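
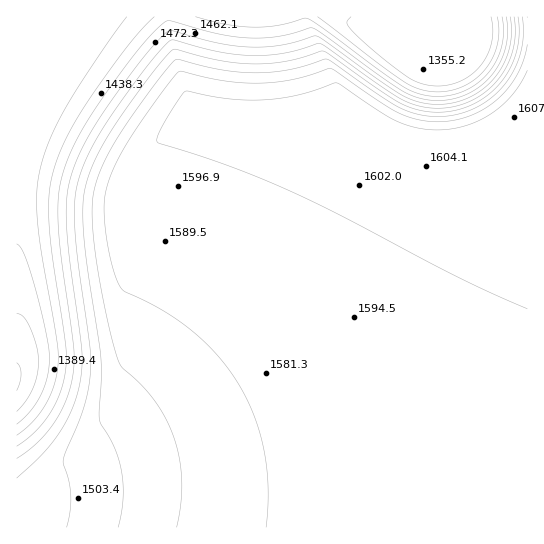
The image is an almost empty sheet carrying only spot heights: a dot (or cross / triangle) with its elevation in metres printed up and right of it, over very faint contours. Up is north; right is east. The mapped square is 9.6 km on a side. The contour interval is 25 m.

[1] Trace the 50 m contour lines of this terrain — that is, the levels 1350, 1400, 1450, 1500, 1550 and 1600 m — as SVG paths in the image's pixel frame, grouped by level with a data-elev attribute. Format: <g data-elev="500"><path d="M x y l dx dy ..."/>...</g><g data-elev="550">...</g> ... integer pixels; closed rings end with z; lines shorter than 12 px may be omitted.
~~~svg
<g data-elev="1350"><path d="M17 313l6 4 7 10 7 20 2 15-2 13-4 14-7 12-9 10"/></g><g data-elev="1400"><path d="M127 17l-27 37-33 52-16 31-10 28-4 25 0 31 5 33 15 89 1 23-4 20-9 20-13 16-15 13"/><path d="M497 17l2 13-1 13-5 14-7 12-9 9-12 8-14 4-13 2-16-2-16-7-88-66"/></g><g data-elev="1450"><path d="M506 17l2 16-2 14-5 14-8 13-11 11-13 8-15 6-15 2-18-3-18-7-90-63-32 8-27 2-35-4-49-13-4 0-6 5-25 28-39 53-20 34-12 28-5 24-1 29 3 37 13 88-1 30-7 24-12 22-17 20-20 15"/></g><g data-elev="1500"><path d="M514 17l1 16-2 16-5 14-8 14-11 12-12 9-15 6-16 4-23-1-21-7-83-57-34 10-34 3-33-4-45-12-4 2-11 11-32 41-27 40-14 28-9 27-2 21 1 28 15 107 1 21-2 20-5 20-21 53 1 6 5 17 2 13-1 16-3 16"/></g><g data-elev="1550"><path d="M522 17l1 16-1 14-4 15-8 15-9 12-12 11-14 8-14 5-14 3-14 0-14-1-13-4-21-12-58-40-38 11-34 3-34-3-44-11-4 3-12 15-34 46-21 35-11 28-3 24 3 37 11 66 13 49 3 5 20 19 15 17 10 19 9 21 4 20 2 22-1 21-4 21"/></g><g data-elev="1600"><path d="M527 70l-11 20-17 18-21 13-23 7-26 2-26-6-16-8-46-31-6-2-36 12-36 5-36-1-41-8-5 5-15 23-7 14-2 8 2 2 78 26 54 23 52 25 115 60 69 32"/></g>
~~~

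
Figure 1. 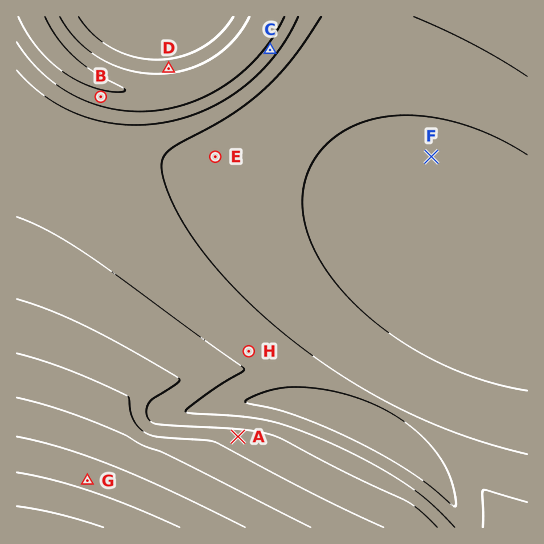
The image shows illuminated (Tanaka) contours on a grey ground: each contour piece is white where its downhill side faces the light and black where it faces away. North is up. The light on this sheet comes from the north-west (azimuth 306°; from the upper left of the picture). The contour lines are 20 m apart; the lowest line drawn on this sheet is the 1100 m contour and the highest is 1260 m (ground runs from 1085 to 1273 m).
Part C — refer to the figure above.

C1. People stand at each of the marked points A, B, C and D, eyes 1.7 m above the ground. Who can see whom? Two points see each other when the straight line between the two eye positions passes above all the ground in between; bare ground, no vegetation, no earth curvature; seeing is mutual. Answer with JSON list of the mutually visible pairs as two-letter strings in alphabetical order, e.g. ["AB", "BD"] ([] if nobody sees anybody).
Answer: ["AB", "AC"]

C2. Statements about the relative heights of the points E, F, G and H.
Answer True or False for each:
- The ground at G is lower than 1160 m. False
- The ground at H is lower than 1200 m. True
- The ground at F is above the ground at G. False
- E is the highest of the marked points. False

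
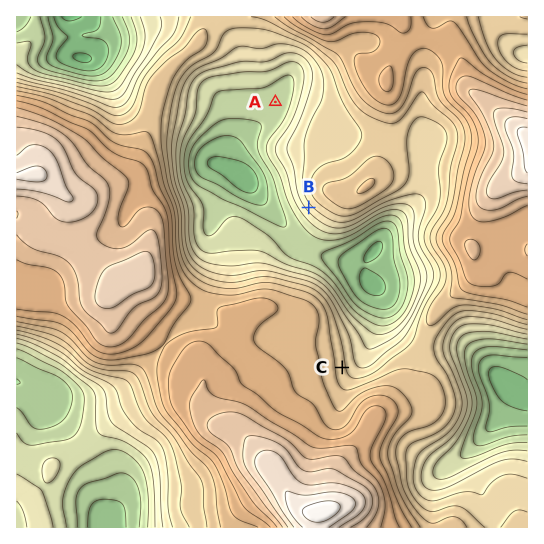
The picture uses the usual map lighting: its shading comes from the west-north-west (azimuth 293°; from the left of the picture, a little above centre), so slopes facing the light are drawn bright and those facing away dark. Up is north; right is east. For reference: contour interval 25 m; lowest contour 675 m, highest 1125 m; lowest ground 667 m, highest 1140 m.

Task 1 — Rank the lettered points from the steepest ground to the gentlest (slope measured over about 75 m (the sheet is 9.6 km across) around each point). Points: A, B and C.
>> B C A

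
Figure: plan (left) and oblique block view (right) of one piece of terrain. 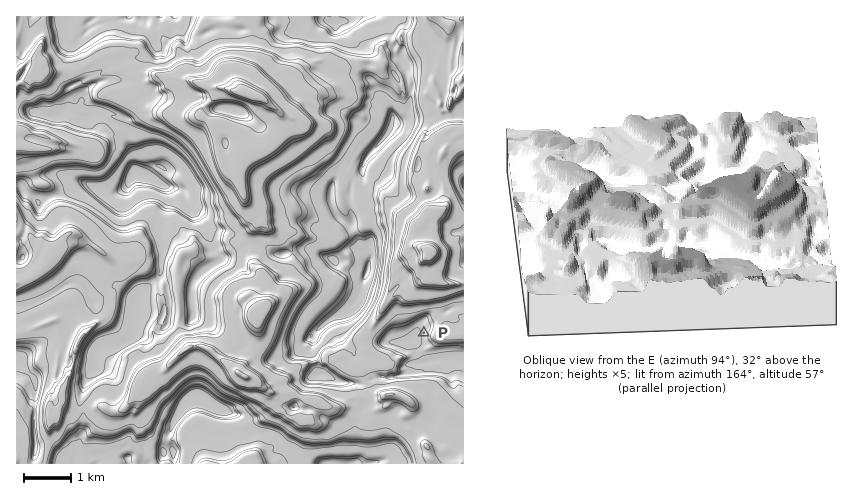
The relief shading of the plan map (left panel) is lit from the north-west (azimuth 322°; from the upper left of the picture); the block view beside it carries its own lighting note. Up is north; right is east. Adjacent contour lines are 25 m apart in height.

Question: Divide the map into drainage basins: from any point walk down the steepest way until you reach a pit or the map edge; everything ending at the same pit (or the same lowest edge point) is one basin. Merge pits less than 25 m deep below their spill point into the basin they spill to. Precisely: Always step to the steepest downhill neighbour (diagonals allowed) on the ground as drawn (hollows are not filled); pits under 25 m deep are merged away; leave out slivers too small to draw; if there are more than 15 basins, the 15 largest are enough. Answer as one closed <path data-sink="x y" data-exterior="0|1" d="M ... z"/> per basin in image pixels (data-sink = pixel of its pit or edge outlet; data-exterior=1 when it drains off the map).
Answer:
<path data-sink="138 175" data-exterior="0" d="M43 16l-27 1 0 214 6-1 5 2 11 12 1 6 9 7 0 5-12 12-20 10 0 49 9-1 28-12 4 2 2 21-3 38 8 7-4 16 14 6 29-3 8 5 6 0 8-4 23-32 14-4 16-16 14-10 10 0 7 4 29 23 11-16 9-17 0-22 2-7-2-18 3-6 1-9-8-11 0-17-2-9 1-10 8-11-15-19-7-18-2-9 1-12 10-10-3-4-5-12-6-7-13-6-7 0-11-5-3-5 20-25-13-2-20-7-30-5-20 0-6-4-13 1-12-17-32 17-28 0-9-10 0-7 6-15z"/><path data-sink="367 272" data-exterior="0" d="M283 114l1 9-8 14-13 11-18 6-6 6-2 7 0 7 7 22 17 24-8 11-1 14 2 5 0 17 8 11-1 9-3 6 0 7 2 4-2 36-9 17-10 15 25 16 21-8 12-13 31-9 6 2 5-3 4 0 18 10 16-1-11-6-4-25 12-10 15-27 9-6 13-2 15-12 4-6-1-21-9-4-3-4-1-13 2-3-28-17-20 0-9-9-3-16-5-7-6-4-3-12-15-12-4-9-12-11z"/><path data-sink="203 398" data-exterior="0" d="M202 346l-10 0-9 5-21 21-14 4-11 16-1 22 4 5 1 11 7 10 2 16 4 8 90 0 4-5 11-7 24-8 11-17 8-8-12-2-11-7-13-21-13-9-15-7z"/><path data-sink="390 129" data-exterior="0" d="M322 62l-6 0-11 5-7 7-6 2-13 15-13 10 15 13 17 7 18 12 9 8 4 9 15 12 3 12 4 2 7 9 3 16 9 9 20 0 24 15 6 0 11-13 10-2 1-8-5-9-10-5 0-6-13-10 0-8 5-9 8 0 4-6 10 3 3-1-3-12 3-5 8-7-2-21-5 4-4-1-3-14-6-13-2-2-16-1-17 8-11-11-4-11-7 3-34 0-12-2z"/><path data-sink="175 17" data-exterior="1" d="M244 16l-199 0-2 23-6 15 0 7 9 10 21 1 10-2 28-16 24-2 3 15 7 7 18 0 30 5 20 7 36 6-1-8 5-9 8-42-2-8z"/><path data-sink="463 362" data-exterior="1" d="M431 263l-3 14-17 13-13 2-9 6-15 27-12 10 4 25 12 5-15 2-1 7 10 19 11 2 12-1 17 9 13-4 14-1 4 8 6 7 14 7 1-136-16 0-9-3-5-7z"/><path data-sink="334 24" data-exterior="0" d="M432 16l-187 0 0 2 8 7 2 8-13 57 3 3 20 7 14-9 13-15 6-2 7-7 11-5 6 0 12 5 16 0 19-7 10 3 3-10-1-5 3-4 15-6 19 2 0-9 12-10z"/><path data-sink="328 463" data-exterior="1" d="M395 394l-8 2-1 10-12 6-6 0-8-6-25 2-17-5-6 13-5 5-6-1-18 24-24 8-14 11 187 1-5-18-21-21 0-9 4-5 2-7-8-6z"/><path data-sink="463 183" data-exterior="1" d="M463 133l-9 3-5 5-9 19-2 21 5 6 1 21-4 3-9 1-15 18 2 15 11 6 0 8 6 18 4 4 9 3 16-1z"/><path data-sink="17 362" data-exterior="1" d="M55 320l-39 14 1 81 14-6 16 0 3 2 0 3 3 1 9-12 2-15-8-7 3-44-1-11z"/><path data-sink="319 375" data-exterior="0" d="M339 357l-5 3-6-2-31 9-12 13-21 9 8 4 20 0 8 5 36 10 7-2 7-7 32-4-11-4-1-6-5-4-3-14-7 4-7-1-5-3z"/><path data-sink="234 110" data-exterior="0" d="M222 87l-4 2-4 8-12 13 0 6 12 7 7 0 13 6 6 7 5 12 4 4 21-9 14-20-2-8-20-17z"/><path data-sink="127 458" data-exterior="0" d="M137 392l-12 16-15 5-3 14 0 18 4 19 43-1-4-7-2-16-7-10-1-11-4-5z"/><path data-sink="35 446" data-exterior="0" d="M47 409l-16 0-10 3-5 4 1 48 27-1 5-18 1-19 0-15z"/><path data-sink="22 257" data-exterior="0" d="M22 230l-6 2 1 51 15-6 16-15-2-7-7-5-1-6z"/>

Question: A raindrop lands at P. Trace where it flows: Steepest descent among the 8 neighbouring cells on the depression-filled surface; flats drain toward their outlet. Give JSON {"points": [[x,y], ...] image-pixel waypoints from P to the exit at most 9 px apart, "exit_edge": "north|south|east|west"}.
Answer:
{"points": [[424, 333], [421, 340], [419, 349], [421, 358], [426, 362], [435, 361], [445, 358], [454, 360], [463, 362]], "exit_edge": "east"}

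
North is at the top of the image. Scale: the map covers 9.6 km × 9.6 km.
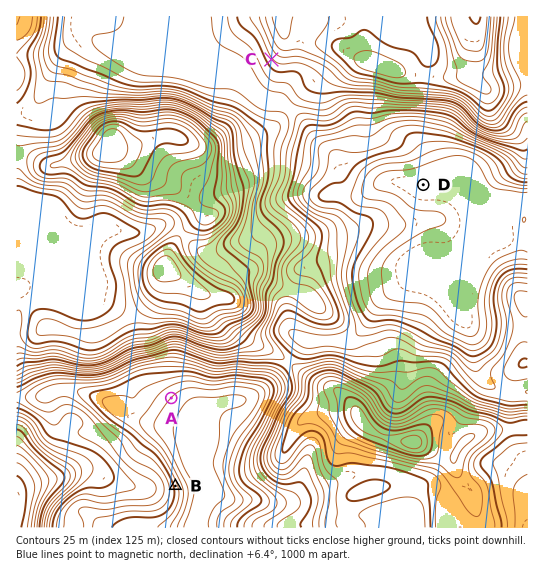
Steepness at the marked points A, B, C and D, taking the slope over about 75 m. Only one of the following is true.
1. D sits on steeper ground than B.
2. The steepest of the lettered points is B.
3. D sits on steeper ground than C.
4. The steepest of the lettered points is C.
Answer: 2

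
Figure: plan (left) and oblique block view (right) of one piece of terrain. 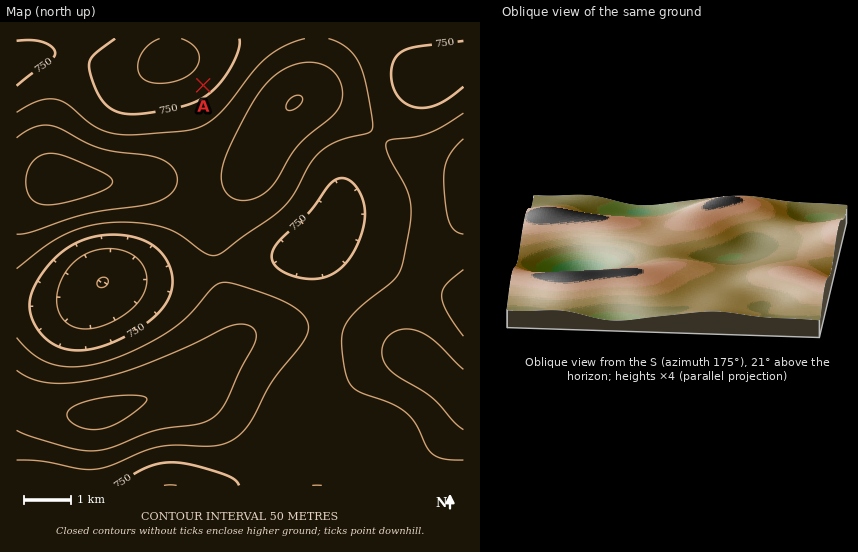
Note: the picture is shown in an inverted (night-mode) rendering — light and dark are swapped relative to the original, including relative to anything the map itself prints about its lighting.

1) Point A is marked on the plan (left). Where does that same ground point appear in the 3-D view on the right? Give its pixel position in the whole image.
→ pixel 662 215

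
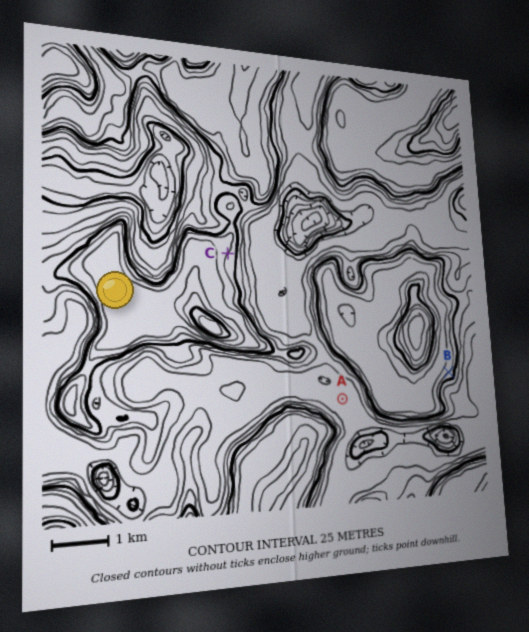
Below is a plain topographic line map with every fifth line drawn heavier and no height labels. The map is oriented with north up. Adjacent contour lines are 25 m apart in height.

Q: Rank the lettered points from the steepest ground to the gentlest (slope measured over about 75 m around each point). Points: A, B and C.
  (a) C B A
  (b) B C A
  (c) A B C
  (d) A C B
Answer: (b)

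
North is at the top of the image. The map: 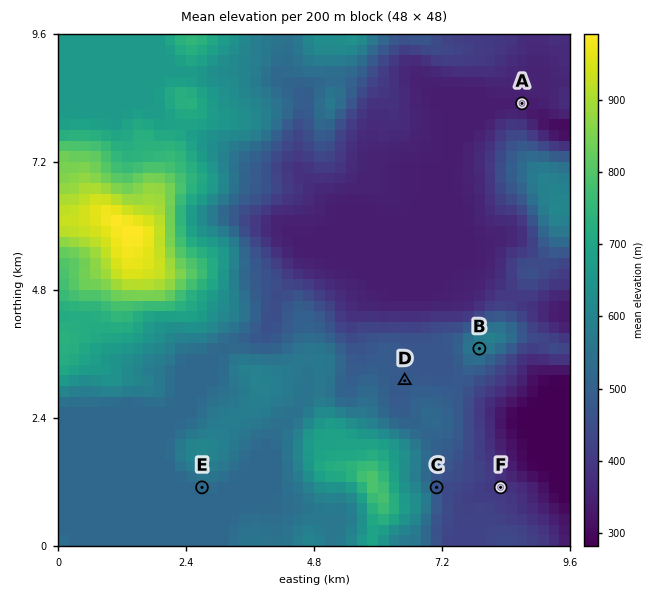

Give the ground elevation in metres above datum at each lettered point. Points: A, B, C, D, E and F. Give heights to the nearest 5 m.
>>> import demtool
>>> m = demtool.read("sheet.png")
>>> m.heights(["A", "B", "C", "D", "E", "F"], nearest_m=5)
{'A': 335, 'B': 585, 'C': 470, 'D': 480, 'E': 525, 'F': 390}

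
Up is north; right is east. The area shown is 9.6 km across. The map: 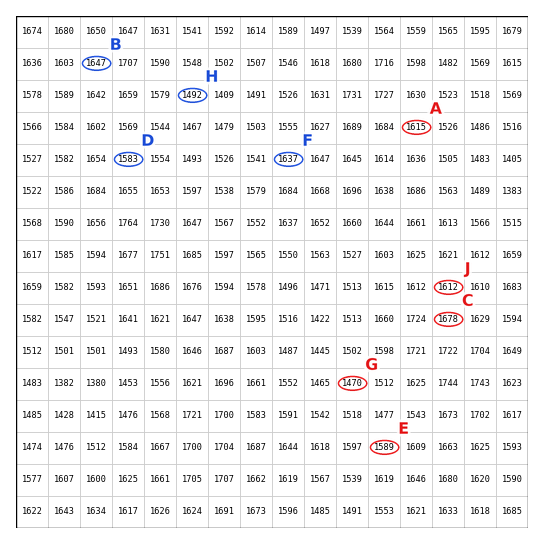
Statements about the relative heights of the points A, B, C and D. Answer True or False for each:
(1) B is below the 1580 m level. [False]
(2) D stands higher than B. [False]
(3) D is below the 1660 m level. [True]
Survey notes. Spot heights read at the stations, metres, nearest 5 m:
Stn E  1590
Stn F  1635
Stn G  1470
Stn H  1490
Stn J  1610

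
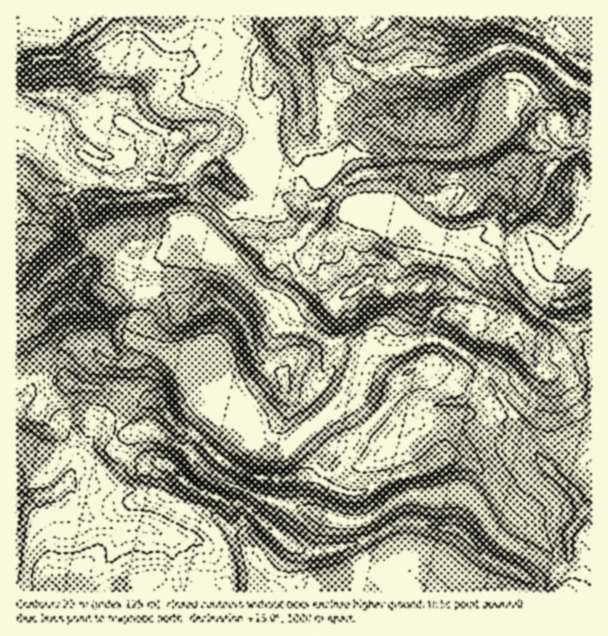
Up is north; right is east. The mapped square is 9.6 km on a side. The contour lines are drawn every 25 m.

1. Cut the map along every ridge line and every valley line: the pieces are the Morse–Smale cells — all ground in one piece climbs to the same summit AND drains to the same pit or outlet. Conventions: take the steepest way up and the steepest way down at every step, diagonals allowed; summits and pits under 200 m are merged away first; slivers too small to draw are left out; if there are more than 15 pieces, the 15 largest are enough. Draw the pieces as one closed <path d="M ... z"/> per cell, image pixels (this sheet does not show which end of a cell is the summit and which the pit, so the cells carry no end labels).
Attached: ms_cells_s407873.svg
<path d="M432 338l-15 4-19 8-18 0-6-2-8 1-6 11-6 27-5 9-11 12-36 26 24 24 15 10 16 0 26-14 7 26 8 20-32 20-22 2-35-12-49-12-18 21 2 15-16-2-10 7 10 25-1 28 365-1 0-153-29 16-15 12-10-10-14-25-42-63-14-13-15-9-12-6z"/><path d="M336 193l-14 13-4 13-17 15-4 7-13 5-6 7-5 1-4 0-5-6-16-7-32-31-17 21 27 30 27 26 31 41 16 2 17 6 12 7 16-3 17 9 12-1 6 2 18 0 30-12 13 2 12 6 15 9 14 13 42 63 14 25 10 10 15-12 29-17 0-96-2-3-53-24-20-20-13-22-6-6-7-2-11-11-18-6-12-9-19-4-14-11-13-6-53-11z"/><path d="M516 74l-24 6-25 16-10 12 1 12-5 8-18 6-16-1-4 8 2 28-9-1-19 4-27 2-15 7-11 11 15 14 53 11 13 6 14 11 19 4 9 8 21 7 11 11 7 2 6 6 13 22 20 20 36 16 18 10 1-181-11-8-8 0-14 8-3-10-16-20 1-19-6-21-11-11z"/><path d="M20 92l-4 1 1 209 19-10 15-18 9-3 20-13 13-14 11 2 24 14 25 5 33-35 6-1 8 5-1-3 3-6 14-16-15-10-21-7 17-14 17-10-8-15 0-18-3-5-8 0-15 6-10-2-24-10-23-26-6-1-10-1-15 4-17 0-18-6-27 2z"/><path d="M242 16l-225 0-1 76 14 4 27-2 18 6 17 0 15-4 10 1 6 1 23 26 24 10 10 2 15-6 8 0 3 5 0 18 8 15-17 10-17 14 21 7 15 11 9-10 17 6 15 0 8-8 1-51 4-12-3-5-7-2-7-5-24-43 0-42-7-15 15-1 5-4z"/><path d="M192 229l-6 1-30 34-21 0-2 2-3 16 8 20 1 13-9 20 0 6 5 3 36 12 90 92 6 3 17 0 65-55 5-9 6-27 6-10-21-10-16 3-20-11-16-4-9 0-31-41-50-51z"/><path d="M30 400l-6 0-8 7 1 185 209-1 2-27-10-26-14 6-12-6-18 0-33-12-34-2-12-2-8-5-8-8-6-20-7-6 10-18-2-33-11-11z"/><path d="M512 46l-12 2-33 18-29 8-28-7-11 0-7 3-21 0-18-6-10 10-7 12-2 16-3 8 8 8 14-2 13 5 15 0 42 13 12 0 18-6 4-3 0-17 10-12 25-16 24-6 8 4 11 11 6 21-1 19 16 20 3 10 14-8 8 0 10 7 1-68-23-10-26-22z"/><path d="M213 412l-20 23-3 6 0 11 8 15 9 8 12 6 20 6 24 12 46 11 35 12 22-2 32-20-8-20-7-26-26 14-16 0-15-10-23-24-19 17-17 0-6-3-27-27z"/><path d="M99 244l-6 0-13 14-20 13-9 3-15 18-20 11 0 29 8 3 2 9 15 17 3 0 6-7 15-10 21 0 4 2 17 16 24 2 7-3 10-13-18-7 0-6 9-20-1-13-8-20 2-13 6-6-10-3-15-10z"/><path d="M545 16l-188 0-14 25-1 9 14 14 15 6 21 0 7-3 11 0 24 7 22-4 44-22 7-2 17 3 21 11 17-25z"/><path d="M302 16l-59 0-6 6-15 1 7 15 0 36 40 0 5 6 2 30-8 19 0 17 10 22 6 6 33-5 10-5 16-11-1-7-14-20 2-16-22-1-2-2-5-23 0-22-7-14-8-7 16-18z"/><path d="M108 430l-6 0-10 7-14 22-12 24 7 6 6 20 8 8 12 6 20 3 15-2 40 14 18 0 12 6 12-4 1-4-3-5-11-11-23-14-2-3 8-20-11-13-17-8-17 0-25-8-2-10 2-10z"/><path d="M86 344l-21 0-15 10-7 8 5 5 12 5 9 10 6 3 18 3 24-2 12 6 11 0 12 8 6 1-15 2-12 7-13 16-1 7 9 1 14-4 10 0 39 21 1-10 3-6 19-23 23 8-64-64-18-7-7 0-6 10-5 3-22 2-9-3-14-15z"/><path d="M269 146l-3 1 0 42-4 14-5 3-15 0-17-6-8 10 31 31 16 7 5 6 4 0 5-1 6-7 13-5 4-7 17-15 4-13 14-14-15-16-3 0-7-7-27 5-6-6z"/>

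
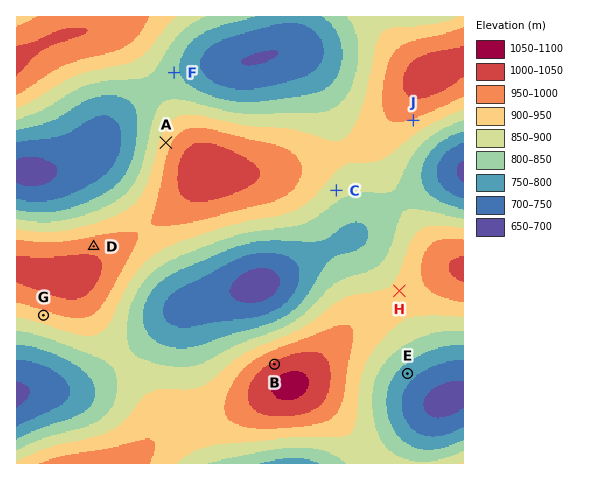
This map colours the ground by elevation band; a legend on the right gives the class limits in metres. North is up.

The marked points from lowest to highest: C A D B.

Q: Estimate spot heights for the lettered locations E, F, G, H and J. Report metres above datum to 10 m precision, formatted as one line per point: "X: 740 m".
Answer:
E: 770 m
F: 810 m
G: 930 m
H: 910 m
J: 950 m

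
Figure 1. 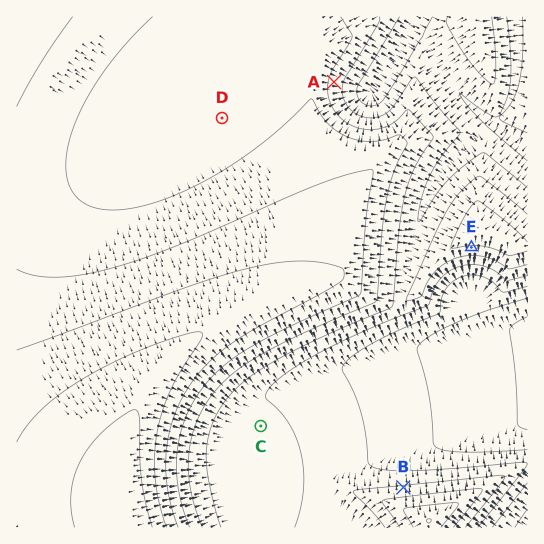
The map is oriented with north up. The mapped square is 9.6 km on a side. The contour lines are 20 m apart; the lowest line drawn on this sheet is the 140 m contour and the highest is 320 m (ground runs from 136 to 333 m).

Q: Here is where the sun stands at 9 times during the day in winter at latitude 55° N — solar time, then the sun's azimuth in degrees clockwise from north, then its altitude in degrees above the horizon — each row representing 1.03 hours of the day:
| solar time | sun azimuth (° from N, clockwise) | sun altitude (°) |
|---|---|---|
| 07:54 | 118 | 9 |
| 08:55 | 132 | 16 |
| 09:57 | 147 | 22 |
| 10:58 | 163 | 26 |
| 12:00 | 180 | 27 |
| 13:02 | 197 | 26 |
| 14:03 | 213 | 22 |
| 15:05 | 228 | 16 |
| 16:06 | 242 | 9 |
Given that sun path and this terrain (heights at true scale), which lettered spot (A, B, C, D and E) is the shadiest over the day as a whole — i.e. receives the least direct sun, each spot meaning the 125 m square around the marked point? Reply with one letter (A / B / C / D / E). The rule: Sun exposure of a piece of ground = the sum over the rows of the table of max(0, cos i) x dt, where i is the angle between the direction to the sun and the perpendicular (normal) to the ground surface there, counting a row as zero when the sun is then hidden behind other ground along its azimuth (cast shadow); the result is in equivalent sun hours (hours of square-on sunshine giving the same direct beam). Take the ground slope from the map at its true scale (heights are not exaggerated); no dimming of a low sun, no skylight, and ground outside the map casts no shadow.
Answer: B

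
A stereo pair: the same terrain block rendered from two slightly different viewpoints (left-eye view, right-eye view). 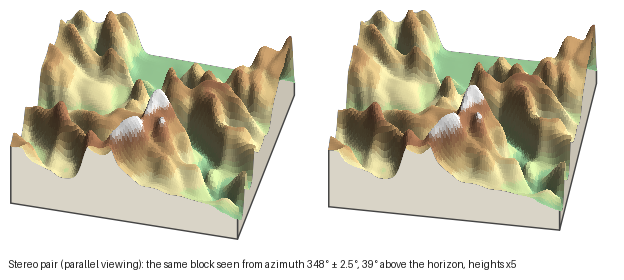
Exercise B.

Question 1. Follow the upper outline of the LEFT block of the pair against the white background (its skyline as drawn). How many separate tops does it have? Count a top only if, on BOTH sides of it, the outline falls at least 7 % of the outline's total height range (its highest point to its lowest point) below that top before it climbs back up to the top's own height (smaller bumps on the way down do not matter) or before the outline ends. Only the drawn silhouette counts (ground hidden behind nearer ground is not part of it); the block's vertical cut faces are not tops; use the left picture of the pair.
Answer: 3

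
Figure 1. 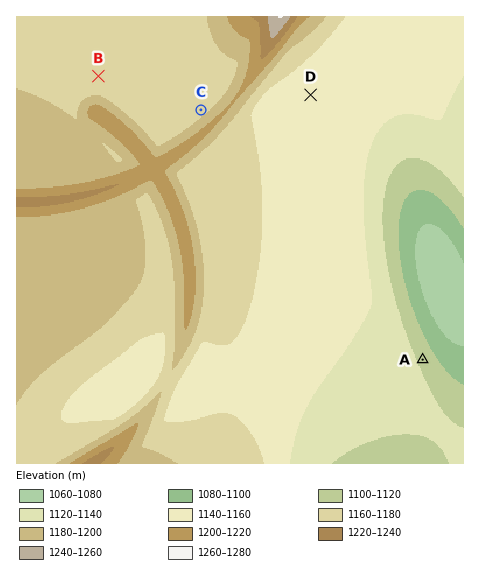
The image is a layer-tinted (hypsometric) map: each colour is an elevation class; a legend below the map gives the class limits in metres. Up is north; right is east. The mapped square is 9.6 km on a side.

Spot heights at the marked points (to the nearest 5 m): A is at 1115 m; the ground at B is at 1175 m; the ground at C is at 1170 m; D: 1155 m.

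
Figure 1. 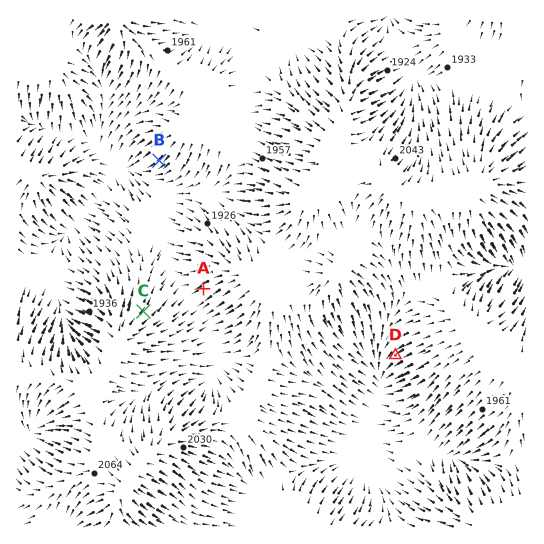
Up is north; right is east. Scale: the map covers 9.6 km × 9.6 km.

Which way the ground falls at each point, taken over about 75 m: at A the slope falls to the SW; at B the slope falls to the SW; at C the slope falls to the NE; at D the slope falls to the SW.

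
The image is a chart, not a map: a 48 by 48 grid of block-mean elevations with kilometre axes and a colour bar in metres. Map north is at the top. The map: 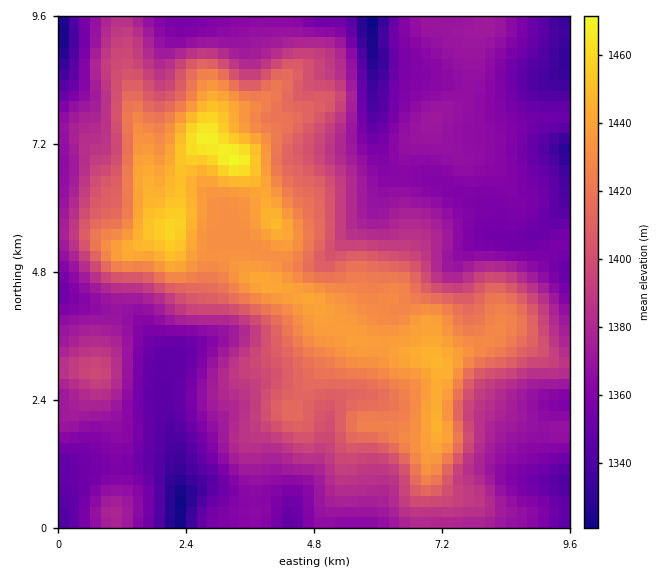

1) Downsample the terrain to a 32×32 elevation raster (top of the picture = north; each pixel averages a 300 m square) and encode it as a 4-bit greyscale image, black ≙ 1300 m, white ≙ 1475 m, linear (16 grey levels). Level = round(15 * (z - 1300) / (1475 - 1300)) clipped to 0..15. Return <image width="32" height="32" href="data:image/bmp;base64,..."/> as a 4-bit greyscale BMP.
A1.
<image width="32" height="32" href="data:image/bmp;base64,Qk12AgAAAAAAAHYAAAAoAAAAIAAAACAAAAABAAQAAAAAAAACAAATCwAAEwsAABAAAAAAAAAAAAAAABEREQAiIiIAMzMzAERERABVVVUAZmZmAHd3dwCIiIgAmZmZAKqqqgC7u7sAzMzMAN3d3QDu7u4A////AEVnZTI1VVVFZmZnd3d2ZlRFZ2UyNFVVVWZmd4iId2VURFZlMjRVZVVnd3iqiHZVREVVVDM0VmZmeIiIu5d2VURFVVRDRWd3d3iImryodmVVVVVUQ0VneImJqqu8yXZmZmZmVERWZ4mZmau7vLl3ZmZndlREVneJqpmqq7y4d2ZVZ3dURFZ3iZqpqqu8yYd2ZXiHZERWeImaqqu7zMqYh3d4h2REVniJqru7zM3LqpmIZ3dlRFVniau8zMzMy7uph2ZmZVVmZ4m7zMy8zLu7uodWZmZniImqvMy7u7u6q7mGVWZ3iZmrvMzLu7uqmaqodVZ4mauqvMzLu7u7mHeJh2Vnm7vMu7zLupmqmYdmd2VVaKzN3cu7vMuYiIiHZVVVVXmrzd3Lu8zLqHd3d2VVVEV4qr3dy7vNyqh2Z3ZlVVVEaJm83cu7zLqYdmZmVVVVRGeZvM3MzMuqmHZmVVVVVUNnibzN3e7bqYdmVVVmZVVDZ4i8ze7u25mHZVZmZmVUQ2d4u7zu7cuph2VWZmZlVUNneLus3ty6qphkRWZmZVVEVniqms3LuqmYZEVmZmVUREV4qYm8uqqpmGNFVWZlRDM1eJh4qpiJqYdTNVVmZUQzNXiHZ4h3d4iHUjVWZmVUMyRoh2VmZmZnZkJFZmZmVEMkZ3ZVVVVmZVVCNWZmZlVD"/>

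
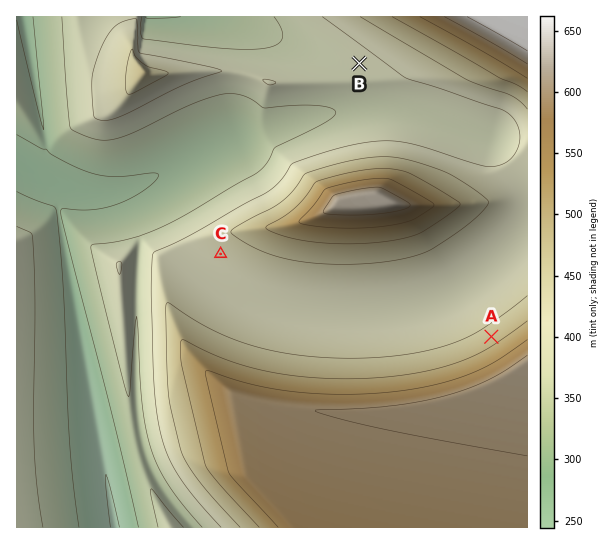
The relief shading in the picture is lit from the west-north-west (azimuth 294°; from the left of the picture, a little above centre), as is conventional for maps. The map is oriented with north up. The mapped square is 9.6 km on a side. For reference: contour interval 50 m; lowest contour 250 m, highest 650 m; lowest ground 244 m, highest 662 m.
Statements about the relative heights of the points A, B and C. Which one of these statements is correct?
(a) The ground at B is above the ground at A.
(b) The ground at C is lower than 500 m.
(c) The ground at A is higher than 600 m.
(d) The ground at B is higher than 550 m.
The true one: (b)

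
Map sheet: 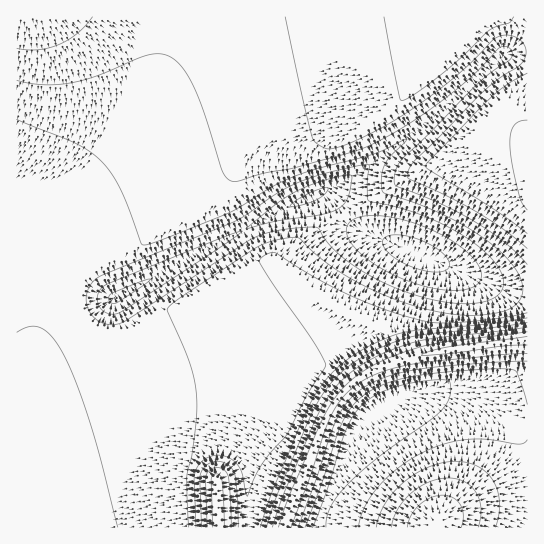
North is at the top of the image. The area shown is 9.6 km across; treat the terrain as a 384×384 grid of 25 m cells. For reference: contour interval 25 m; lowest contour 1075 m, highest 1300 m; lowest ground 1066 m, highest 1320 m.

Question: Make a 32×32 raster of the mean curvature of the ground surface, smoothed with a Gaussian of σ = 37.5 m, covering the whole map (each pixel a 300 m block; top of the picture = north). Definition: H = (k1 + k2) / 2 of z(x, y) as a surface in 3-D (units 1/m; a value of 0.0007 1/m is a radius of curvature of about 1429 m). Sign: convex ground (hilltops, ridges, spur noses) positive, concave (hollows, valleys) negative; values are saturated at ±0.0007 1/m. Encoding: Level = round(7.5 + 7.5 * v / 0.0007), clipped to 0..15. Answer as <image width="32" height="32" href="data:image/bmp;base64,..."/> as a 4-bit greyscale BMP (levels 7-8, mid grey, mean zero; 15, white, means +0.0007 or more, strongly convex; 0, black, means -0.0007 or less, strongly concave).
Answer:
<image width="32" height="32" href="data:image/bmp;base64,Qk12AgAAAAAAAHYAAAAoAAAAIAAAACAAAAABAAQAAAAAAAACAAATCwAAEwsAABAAAAAAAAAAAAAAABEREQAiIiIAMzMzAERERABVVVUAZmZmAHd3dwCIiIgAmZmZAKqqqgC7u7sAzMzMAN3d3QDu7u4A////AIiHd3d3V/g12kd3iJmZiHeIh3d3d1f4RJ9kd3iJmYh3iId3d3dH90R/hHd3iIiId3d3d3d3WvlXStVnd3iIiHd3d3d3d3VleEf3R3d3iId3d3d3d3d3d4hW6Ud3d3d3d3d3d3d3d3d3dJ5kd3d3d3d3d3d3d3d3d3R/hFd3d3d3d3d3d3d3d3d3SfhTRnd3d3d3d3d3d3d3d1WfyGVERFZ3d3d3d3d3d3d1SL/9uYh2d3d4iHd3d3d3d2RHit///3d3iZmHd3d3d3d4hlVWd4h3eJVoqYd3d3d4iZiIdkQzd3iEJXiph3d4iZiId3dmZnd4l3Q2iamIiIiId3ZmZmZ3d4qodDaJqYiId3ZmZmZ3d3d3iph0Noqpd3ZmZmZnd3d3d3iKmHNHiZdmZmZnd4h3d3d3eIqYczd4l2Z3eIiJd3d3d3d4mpdiNnmYeIiJmHd3d3d3d4iah2JHiqiZmIh3d3d3d3eIiJqYY1irmIiId3d3d3d3eIiIq5hjeKiIiHd3d3d3d3eIiIiahzWKmIh3d3d3d3d3eIiIiKl0SKmId3d3d3d3d3eIiIiJqESJmIiHd3d3d3d3eIiIiJqFOJqIiHd3d3d3d3eIiIiIqGN4iIiHd3d3d3d3iIiIiIqGFYiIh3d3d3d3d3iIiIiIp1eIiId3d3d3d3d4iIiIiImZ"/>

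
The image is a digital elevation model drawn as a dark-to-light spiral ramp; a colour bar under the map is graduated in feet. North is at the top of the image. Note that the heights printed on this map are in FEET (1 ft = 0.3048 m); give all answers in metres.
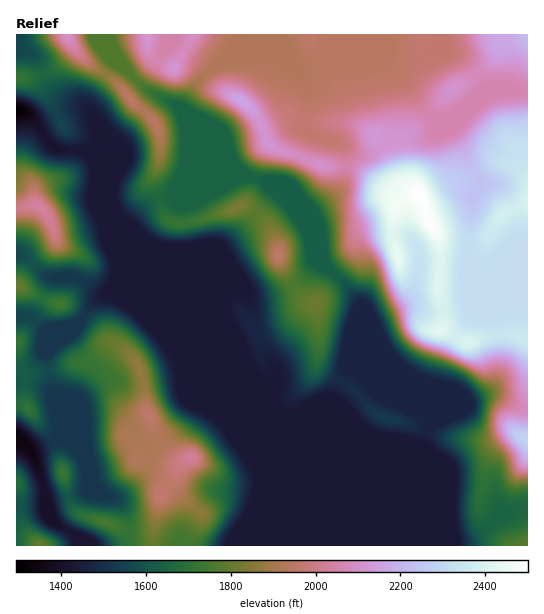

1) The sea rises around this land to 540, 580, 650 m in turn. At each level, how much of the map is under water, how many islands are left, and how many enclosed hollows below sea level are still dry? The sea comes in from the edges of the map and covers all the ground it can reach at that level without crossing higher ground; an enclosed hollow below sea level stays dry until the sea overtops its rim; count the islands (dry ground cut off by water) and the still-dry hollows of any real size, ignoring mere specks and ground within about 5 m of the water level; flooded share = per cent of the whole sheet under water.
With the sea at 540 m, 58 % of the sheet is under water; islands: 2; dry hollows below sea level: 0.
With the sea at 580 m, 66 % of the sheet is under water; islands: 3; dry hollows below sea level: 0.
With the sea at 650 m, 87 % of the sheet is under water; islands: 1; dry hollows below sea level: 0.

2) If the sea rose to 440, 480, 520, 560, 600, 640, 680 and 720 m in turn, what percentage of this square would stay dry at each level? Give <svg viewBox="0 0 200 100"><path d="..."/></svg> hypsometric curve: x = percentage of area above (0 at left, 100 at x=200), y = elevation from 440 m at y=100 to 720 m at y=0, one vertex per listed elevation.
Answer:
<svg viewBox="0 0 200 100"><path d="M157 100l-31-14-30-15-22-14-25-14-19-14-8-15-15-14"/></svg>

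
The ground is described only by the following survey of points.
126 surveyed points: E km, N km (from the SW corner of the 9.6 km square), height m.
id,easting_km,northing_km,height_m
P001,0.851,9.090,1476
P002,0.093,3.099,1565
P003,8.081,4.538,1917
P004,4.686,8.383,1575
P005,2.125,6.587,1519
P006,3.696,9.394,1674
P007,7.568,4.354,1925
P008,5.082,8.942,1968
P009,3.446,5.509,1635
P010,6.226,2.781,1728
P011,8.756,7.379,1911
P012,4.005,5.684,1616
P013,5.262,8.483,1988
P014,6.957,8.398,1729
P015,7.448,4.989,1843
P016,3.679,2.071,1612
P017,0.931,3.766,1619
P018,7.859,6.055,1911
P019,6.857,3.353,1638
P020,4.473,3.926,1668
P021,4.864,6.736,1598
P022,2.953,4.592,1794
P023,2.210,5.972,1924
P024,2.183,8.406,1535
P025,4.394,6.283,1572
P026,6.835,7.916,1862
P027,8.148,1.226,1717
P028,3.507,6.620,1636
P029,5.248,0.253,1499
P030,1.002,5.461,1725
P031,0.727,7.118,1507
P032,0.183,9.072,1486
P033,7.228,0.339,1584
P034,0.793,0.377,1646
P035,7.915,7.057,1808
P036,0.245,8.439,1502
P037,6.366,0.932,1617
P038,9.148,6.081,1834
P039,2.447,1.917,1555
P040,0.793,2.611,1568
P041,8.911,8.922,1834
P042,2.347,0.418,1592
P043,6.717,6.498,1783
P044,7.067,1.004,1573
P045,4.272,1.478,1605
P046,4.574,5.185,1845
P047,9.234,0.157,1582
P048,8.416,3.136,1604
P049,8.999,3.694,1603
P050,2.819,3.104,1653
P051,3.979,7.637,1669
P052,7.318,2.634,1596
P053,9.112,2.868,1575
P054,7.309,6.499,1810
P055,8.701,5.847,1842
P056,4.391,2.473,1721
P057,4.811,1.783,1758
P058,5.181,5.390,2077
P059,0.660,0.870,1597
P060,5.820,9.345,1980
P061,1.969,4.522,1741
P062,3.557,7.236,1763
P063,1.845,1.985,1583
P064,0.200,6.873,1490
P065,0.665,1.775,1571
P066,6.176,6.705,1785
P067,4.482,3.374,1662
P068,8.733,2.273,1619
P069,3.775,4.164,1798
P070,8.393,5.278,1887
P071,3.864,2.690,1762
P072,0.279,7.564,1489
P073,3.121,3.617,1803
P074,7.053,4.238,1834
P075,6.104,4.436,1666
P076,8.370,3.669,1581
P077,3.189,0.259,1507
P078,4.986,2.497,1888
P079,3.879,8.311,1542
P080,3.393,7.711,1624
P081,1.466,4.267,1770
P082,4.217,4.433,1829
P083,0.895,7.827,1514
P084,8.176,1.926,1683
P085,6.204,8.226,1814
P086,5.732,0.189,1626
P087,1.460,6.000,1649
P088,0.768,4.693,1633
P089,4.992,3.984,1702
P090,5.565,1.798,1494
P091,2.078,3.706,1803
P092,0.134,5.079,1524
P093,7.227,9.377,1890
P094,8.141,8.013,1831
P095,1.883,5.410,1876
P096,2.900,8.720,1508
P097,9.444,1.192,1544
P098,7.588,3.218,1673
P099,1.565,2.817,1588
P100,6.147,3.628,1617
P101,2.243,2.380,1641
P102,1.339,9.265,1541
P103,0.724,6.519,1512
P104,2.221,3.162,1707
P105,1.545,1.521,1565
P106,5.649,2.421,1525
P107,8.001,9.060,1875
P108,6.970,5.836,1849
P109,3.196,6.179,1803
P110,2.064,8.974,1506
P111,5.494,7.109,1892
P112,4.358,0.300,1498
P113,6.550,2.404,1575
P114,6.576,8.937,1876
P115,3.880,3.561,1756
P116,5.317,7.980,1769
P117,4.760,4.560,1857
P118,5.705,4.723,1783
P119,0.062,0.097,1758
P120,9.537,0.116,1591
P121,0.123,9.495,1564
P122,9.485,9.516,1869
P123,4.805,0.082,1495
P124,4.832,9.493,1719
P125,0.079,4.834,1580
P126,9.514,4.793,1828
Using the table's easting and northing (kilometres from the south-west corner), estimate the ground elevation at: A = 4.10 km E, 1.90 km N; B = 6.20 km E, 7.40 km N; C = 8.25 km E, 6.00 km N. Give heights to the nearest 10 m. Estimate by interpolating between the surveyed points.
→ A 1690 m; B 1780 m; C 1860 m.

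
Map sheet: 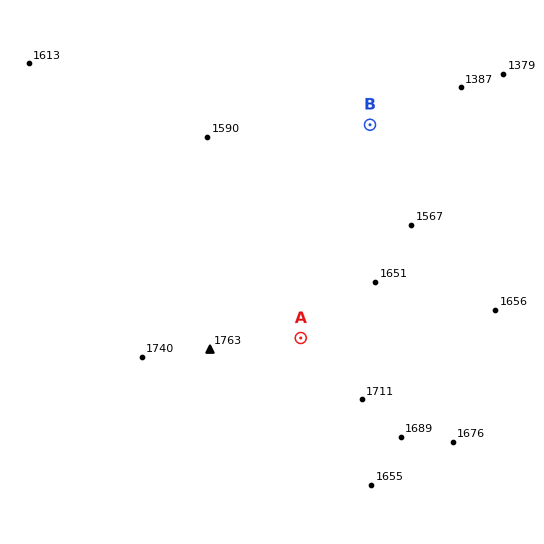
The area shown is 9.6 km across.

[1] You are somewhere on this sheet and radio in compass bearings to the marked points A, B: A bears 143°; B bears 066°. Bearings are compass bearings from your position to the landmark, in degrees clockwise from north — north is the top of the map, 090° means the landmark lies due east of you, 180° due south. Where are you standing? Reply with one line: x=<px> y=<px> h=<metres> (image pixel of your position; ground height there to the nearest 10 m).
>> x=198 y=201 h=1640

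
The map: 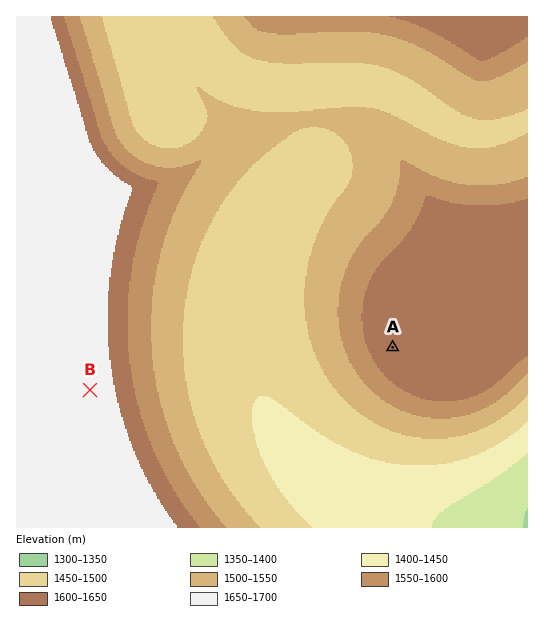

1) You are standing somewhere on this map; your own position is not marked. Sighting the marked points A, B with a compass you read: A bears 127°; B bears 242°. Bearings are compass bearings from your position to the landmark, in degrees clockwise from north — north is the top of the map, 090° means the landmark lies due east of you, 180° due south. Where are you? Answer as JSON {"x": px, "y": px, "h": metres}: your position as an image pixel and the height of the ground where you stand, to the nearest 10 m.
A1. {"x": 301, "y": 278, "h": 1490}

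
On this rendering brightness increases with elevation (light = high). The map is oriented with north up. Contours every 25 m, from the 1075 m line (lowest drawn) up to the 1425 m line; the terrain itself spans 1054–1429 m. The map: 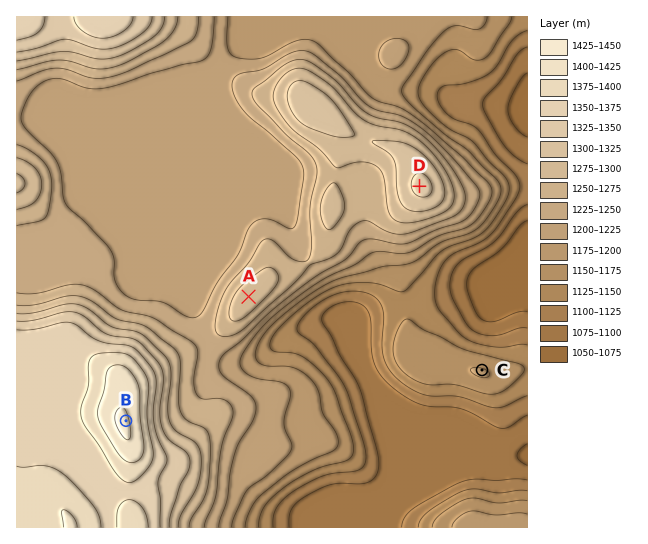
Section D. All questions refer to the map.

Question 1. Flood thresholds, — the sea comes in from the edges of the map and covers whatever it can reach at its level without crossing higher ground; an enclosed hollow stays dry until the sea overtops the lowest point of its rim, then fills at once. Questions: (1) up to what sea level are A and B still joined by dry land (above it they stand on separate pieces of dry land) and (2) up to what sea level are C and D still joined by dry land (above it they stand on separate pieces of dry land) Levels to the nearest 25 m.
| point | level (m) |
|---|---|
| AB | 1250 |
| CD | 1150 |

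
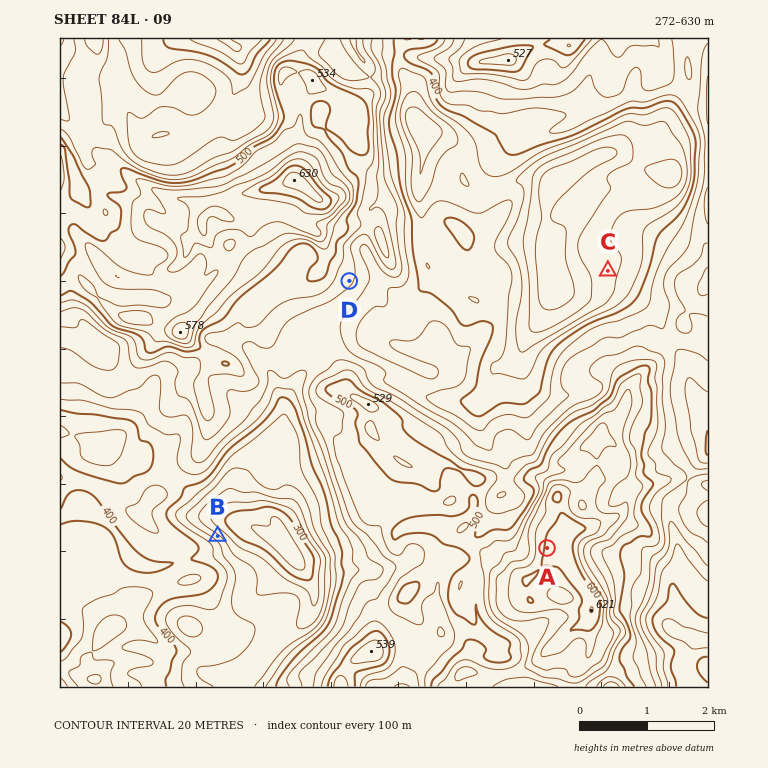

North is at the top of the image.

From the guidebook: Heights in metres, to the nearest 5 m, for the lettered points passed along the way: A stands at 605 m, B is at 345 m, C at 355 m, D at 465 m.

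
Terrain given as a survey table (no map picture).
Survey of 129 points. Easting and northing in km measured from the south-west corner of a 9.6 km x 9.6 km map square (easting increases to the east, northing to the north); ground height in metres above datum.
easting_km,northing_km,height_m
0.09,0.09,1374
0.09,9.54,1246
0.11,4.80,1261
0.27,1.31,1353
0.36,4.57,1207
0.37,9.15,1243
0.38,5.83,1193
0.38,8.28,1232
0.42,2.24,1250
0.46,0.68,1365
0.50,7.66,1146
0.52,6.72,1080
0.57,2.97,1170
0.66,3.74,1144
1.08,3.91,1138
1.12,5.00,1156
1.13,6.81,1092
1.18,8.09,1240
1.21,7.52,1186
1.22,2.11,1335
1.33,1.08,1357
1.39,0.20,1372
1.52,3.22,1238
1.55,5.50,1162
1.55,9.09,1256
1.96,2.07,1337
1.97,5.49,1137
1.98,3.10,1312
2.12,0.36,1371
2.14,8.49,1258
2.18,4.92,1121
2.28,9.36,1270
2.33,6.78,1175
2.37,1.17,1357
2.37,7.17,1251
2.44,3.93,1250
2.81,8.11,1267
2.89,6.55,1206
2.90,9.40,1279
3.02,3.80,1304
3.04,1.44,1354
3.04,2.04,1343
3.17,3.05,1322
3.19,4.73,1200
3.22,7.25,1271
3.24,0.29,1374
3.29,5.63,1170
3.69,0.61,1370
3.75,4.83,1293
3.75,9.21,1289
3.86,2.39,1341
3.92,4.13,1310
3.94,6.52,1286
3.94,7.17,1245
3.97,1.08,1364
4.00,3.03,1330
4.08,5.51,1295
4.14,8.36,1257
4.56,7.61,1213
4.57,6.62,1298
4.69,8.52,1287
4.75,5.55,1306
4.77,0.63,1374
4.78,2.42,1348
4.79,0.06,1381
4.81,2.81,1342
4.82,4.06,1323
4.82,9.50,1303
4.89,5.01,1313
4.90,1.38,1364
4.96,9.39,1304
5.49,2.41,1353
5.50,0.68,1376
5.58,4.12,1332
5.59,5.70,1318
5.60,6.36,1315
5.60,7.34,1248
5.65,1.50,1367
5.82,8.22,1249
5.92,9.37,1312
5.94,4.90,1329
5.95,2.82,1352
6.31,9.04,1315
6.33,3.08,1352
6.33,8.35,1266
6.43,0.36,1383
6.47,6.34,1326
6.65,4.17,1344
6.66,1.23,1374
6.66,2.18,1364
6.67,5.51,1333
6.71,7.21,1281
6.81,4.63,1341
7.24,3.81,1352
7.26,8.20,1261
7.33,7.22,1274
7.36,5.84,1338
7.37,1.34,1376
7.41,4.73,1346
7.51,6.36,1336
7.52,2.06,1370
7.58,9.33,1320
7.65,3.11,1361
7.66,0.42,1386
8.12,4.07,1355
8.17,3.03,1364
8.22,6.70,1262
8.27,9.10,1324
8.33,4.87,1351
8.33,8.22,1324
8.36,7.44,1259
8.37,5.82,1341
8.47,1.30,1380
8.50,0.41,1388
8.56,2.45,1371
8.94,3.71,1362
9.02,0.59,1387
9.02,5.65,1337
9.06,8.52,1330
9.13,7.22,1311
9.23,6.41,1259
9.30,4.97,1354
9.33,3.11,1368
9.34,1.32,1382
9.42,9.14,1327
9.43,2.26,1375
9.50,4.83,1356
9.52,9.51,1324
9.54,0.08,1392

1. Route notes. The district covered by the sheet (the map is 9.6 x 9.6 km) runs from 1075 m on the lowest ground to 1395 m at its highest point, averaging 1300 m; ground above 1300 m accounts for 56.2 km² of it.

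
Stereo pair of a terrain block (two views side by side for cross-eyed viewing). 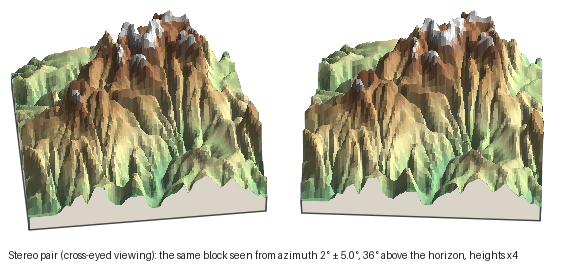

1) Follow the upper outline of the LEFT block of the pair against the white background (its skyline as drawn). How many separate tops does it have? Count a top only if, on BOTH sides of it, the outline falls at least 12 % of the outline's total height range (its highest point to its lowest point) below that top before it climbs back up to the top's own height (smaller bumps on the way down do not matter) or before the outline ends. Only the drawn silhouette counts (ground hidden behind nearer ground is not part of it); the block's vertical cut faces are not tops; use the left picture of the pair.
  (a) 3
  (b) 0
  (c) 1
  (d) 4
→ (c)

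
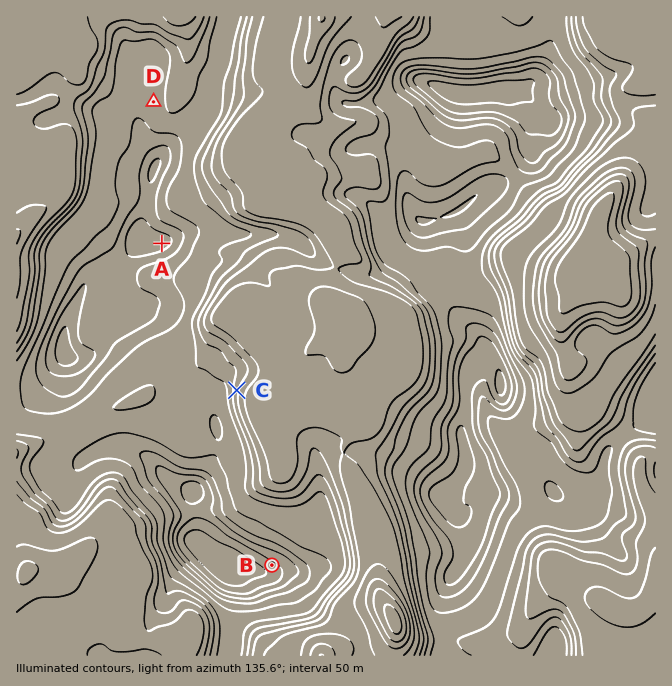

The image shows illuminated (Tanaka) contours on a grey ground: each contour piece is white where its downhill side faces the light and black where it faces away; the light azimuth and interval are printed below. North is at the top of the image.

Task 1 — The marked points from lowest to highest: C D A B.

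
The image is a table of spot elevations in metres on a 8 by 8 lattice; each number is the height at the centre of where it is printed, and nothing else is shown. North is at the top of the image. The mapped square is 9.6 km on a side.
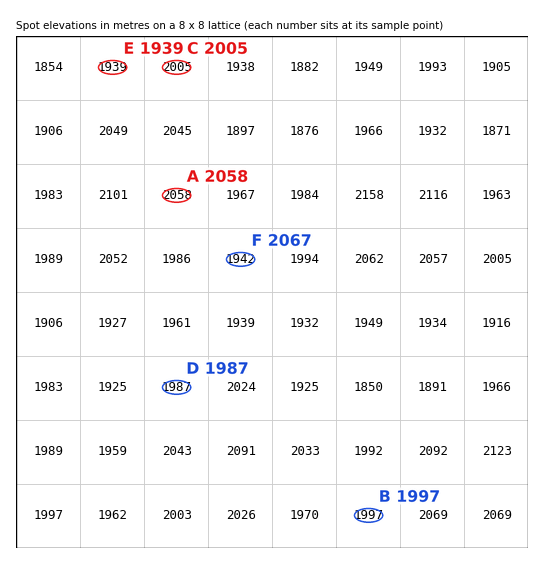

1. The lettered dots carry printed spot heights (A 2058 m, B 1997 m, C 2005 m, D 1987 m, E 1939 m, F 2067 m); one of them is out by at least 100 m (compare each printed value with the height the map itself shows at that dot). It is F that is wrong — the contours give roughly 1942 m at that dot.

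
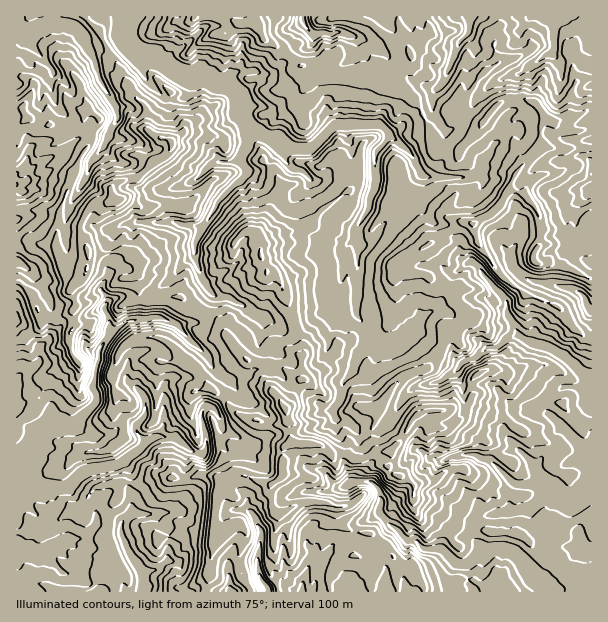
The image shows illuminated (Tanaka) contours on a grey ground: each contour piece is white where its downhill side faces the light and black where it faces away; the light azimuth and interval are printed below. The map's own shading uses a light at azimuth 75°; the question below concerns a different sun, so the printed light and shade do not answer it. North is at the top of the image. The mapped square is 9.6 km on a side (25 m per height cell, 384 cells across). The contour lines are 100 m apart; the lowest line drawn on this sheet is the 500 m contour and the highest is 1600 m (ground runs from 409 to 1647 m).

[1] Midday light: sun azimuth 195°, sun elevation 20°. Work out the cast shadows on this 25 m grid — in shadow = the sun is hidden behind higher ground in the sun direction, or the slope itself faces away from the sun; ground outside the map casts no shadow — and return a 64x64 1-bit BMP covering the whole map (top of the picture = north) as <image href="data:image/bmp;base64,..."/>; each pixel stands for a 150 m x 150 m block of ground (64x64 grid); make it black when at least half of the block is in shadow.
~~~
<image width="64" height="64" href="data:image/bmp;base64,Qk0+AgAAAAAAAD4AAAAoAAAAQAAAAEAAAAABAAEAAAAAAAACAAATCwAAEwsAAAIAAAAAAAAA////AAAAAAAAAAA0AAABwB4AYDAABhHA+A3gYAAH94B0DGBgAB//g2oYACAAPx8AABgAAAB/QAAAEIAgAPgAAAADgGAH4A+AYAfh4APED8wAAADGAYAB/j4AAEf8hgAYHwAAAf8AA8AD+AAYPwwHAAH5//vkPzwEAH//+AA//YMAD//wHh/zgAPD/+R/yAMED+3th//gDBwHDMoB/uAB+AGCCnn4cAPzAMAE8fg/xcMARAHn/7/ACQGcA88/3/wOAIg3Pn/PwAAgAA4f//fwBgEADh/////8A4Mcf+H///wDsDj/4P4/8IE/8f/8HC/hgB/5//4Ij4MBz8Hx/AGHBxDBB+D8AD4HMdAfwPAAPh9gwf8AYAAc/uAA/AMgAPn84Bh5BwAD84HAADgPgAJ3DwAD+A+AYA4+AP+4DwR4DlTl//2eBD4cOOD///4APwAQ4g/n/wEecDgCAAP/gR/4M/uD4/8AAvx78d/5/8CBfPfh+Hj/wA/+4AH8H/+BD/xgB/wP/wEYGT4C/wP/6XAIggB/MH/9cADPAHzhv39gAD0AO/+eP4IAAgw/84AfggABbH//kAAGGB66//+AAAccP//n/4AADw///ef/mAAdj//77/9gAAGn//P//gAAALv/9//8AcAAv/////AD/QN3///8SA/8EGP/f7wGD/hT4/4e+AAbgdv//g=="/>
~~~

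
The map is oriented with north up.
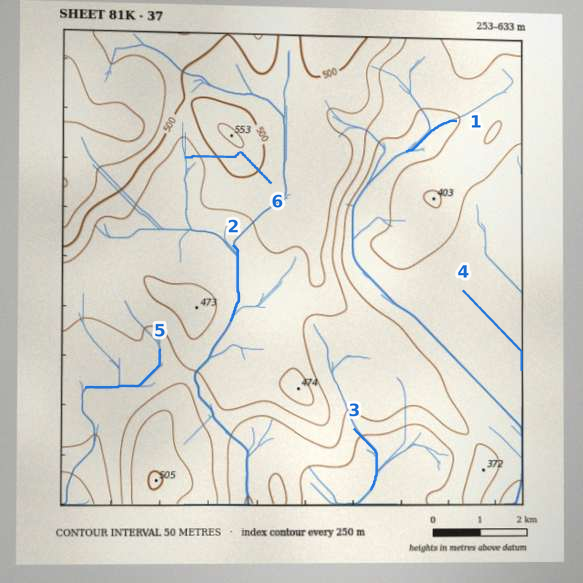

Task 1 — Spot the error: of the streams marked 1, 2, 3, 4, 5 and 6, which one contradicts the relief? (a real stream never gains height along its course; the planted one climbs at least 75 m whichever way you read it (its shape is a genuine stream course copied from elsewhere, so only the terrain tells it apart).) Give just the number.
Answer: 6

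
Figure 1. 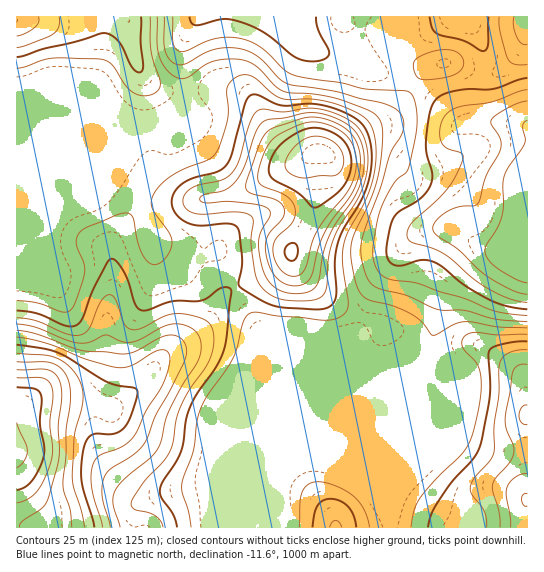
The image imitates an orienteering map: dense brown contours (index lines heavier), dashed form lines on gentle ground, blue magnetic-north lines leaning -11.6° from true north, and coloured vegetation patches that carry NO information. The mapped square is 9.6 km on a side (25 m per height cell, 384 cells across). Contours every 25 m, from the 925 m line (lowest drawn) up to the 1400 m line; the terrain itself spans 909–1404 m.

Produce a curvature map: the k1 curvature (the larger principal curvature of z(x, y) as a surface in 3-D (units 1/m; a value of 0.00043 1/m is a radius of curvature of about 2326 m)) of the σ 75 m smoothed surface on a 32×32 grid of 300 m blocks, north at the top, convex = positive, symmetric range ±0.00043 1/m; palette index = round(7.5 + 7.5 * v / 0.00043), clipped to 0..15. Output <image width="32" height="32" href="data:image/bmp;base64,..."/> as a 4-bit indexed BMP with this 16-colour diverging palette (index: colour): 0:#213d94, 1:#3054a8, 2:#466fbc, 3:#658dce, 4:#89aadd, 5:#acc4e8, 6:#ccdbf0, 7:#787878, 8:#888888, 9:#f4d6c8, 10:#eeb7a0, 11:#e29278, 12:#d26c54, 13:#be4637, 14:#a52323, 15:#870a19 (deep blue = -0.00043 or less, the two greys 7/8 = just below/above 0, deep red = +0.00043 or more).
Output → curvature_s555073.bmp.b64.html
<image width="32" height="32" href="data:image/bmp;base64,Qk12AgAAAAAAAHYAAAAoAAAAIAAAACAAAAABAAQAAAAAAAACAAATCwAAEwsAABAAAAAAAAAAlD0hAKhUMAC8b0YAzo1lAN2qiQDoxKwA8NvMAHh4eACIiIgAyNb0AKC37gB4kuIAVGzSADdGvgAjI6UAGQqHAIirupm7l3eHd53amImoZo+qvJdXqYiIeIm9yoiJqoefy6qIeId3eHiKu5h3iJu7zsyod4iIh3eIiamIeIiJqZy9uIiZmpiIiIiIiHh4h4mMvaeJuqqYd4iId3iIh3d6rLyXisqJd3d4iIiHiId3eb68mZq8mXZ3eIiIeHiId3iu38qqrdqHd4iIiIeHd3d3vq79ypv8qYiIeIh4iHeHWMyL3bmb/rupiHeHiJiHiIztq5ibiM/LqYd3iHiZmJz/3Kp1npaMzLl2h4mZmru866mZdY+nepnKiZicy7uqmqiHiHeet3iHq6vL7rmZmHqodYh3jbh3h4ms3/uIh5mqh3Z4h4u3eIh3i//Yd2WKuXdniImrp3eJd5z/6WZnmpmYZ4iKqqh3mXacv/1nd3hnqoiIiIipisuHeGz/uXeYZ5uYiIh3iZz//8drz/uIqZiaiIiHd4iKzM7/zJv+mKupiXeIiHeIiIhVruyr/6eqqpl2iIiHiId3ZovN3v+4qIq7qYiIh4iHd3iczv/+urhnmpiId3eIiHd3r8ztzcu5ZomFiIh4iZiIeN+Zupm6uoiJhoh4d4vcuprtZ4iHeKuIrLmXd3aP+7y72mZ4h3iL3Lvap3iIr9Vpu7l3eIeKq924vMvMuq+1aJmZh3iYmpmZmK3dypqvuHeIiIiKqYmZZ3i8"/>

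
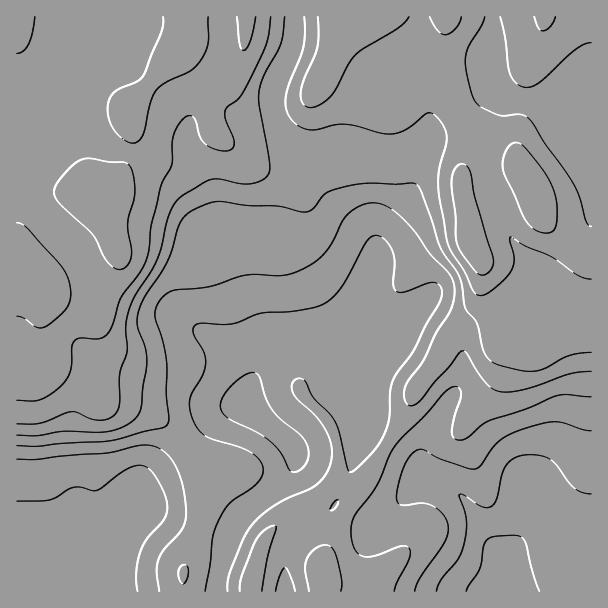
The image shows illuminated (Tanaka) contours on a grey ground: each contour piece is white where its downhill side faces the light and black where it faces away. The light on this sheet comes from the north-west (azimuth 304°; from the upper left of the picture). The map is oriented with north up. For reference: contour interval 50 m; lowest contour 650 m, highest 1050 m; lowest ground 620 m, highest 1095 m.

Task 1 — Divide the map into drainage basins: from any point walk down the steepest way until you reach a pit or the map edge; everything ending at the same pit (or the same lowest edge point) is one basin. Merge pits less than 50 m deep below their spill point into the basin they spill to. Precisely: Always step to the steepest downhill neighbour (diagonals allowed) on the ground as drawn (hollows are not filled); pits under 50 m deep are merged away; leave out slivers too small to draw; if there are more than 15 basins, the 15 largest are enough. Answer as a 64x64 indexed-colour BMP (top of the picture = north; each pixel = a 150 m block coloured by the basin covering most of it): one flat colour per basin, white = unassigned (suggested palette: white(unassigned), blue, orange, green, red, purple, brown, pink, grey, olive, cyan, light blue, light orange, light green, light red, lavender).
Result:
<image width="64" height="64" href="data:image/bmp;base64,Qk12CAAAAAAAAHYAAAAoAAAAQAAAAEAAAAABAAQAAAAAAAAIAAATCwAAEwsAABAAAAAAAAAA////ALR3HwAOf/8ALKAsACgn1gC9Z5QAS1aMAMJ34wB/f38AIr28AM++FwDox64AeLv/AIrfmACWmP8A1bDFADMzMzMzMzMzMyIiIiIRERERERERERERERERERERERERMzMzMzMzMzMzIiIiIhEREREREREREREREREREREREREzMzMzMzMzMzMyIiIiIRERERERERERERERERERERERETMzMzMzMzMzMzIiIiIhERERERERERERERERERERERERMzMzMzMzMzMzMiIiIiEREREREREREREREREREREREREzMzMzMzMzMzMzIiIiIREREiERERERERERERERERERETMzMzMzMzMzMzMiIiIiERESIRERERERERERERERERERMzMzMzMzMzMzMyIiIiIhESIiEREREREREREREREREREzMzMzMzMzMzMzMiIiIiIiIiIhERERERERERERERERETMzMzMzMzMzMzMyIiIiIiIiIiERERERERERERERERERMzMzMzMzMzMzMzIiIiIiIiIiIhEREREREREREREREREzMzMzMzMzMzMzMiIiIiIiIiIiERERERERERERERERETMzMzMzMzMzMzMzIiIiIiIiIiIhERERERERERERERERMzMzMzMzMzMzMzMiIiIiIiIiIiIREREREREREREREREzMzMzMzMzMzMzMiIiIiIiIiIiIhERERERERERERERETMzMzMzMzMzMzIiIiIiIiIiIiIiIRERERERERERERERMzMzMzMzMzMzMiIiIiIiIiIiIiIhEREREREREREREREzMzMzMzMzMzMiIiIiIiIiIiIiIiIRERERERERERERETMzMzMzMzMzMiIiIiIiIiIiIiIiIiERERERERERERERMzMzMzMzMzIiIiIiIiIiIiIiIiIiIREREREREREREREzMzMzMzMyIiIiIiIiIiIiIiIiIiIiERERERERERERETMzMzMzIiIiIiIiIiIiIiIiIiIiIiIRERERERERERERMzMzMzIiIiIiIiIiIiIiIiIiIiIiIhEREREREREREREREzMzMiIiIiIiIiIiIiIiIiIiIiIiIRERERERERERERERMzMyIiIiIiIiIiIiIiIiIiIiIiIiEREREREREREREREzMyIiIiIiIiIiIiIiIiIiIiIiIiIhERERERERERERESIiIiIiIiIiIiIiIiIiIiIiIiIiIiERERERERERERESIiIiIiIiIiIiIiIiIiIiIiIiIiIiIhERERERERERERIiIiIiIiIiIiIiIiIiIiIiIiIiIiIiEREREREREREREiIiIiIiIiIiIiIiIiIiIiIiIiIiIiIhERERERERERESIiIiIiIiIiIiIiIiIiIiIiIiIiIiIiIRERERERERERIiIREiIiIiIiIiIiIiIiIiIiIiIiIiIiEREREREREREiERESIiIiIiIiIiIiIiIiIiIiIiIiIiIREREREREREREREREiIiIiIiIiIiIiIiIiIiIiIiIiIiERERERERERERERESIiIiIiIiIiIiIiIiIiIiIiIiIiIRERERERERERERERIiIiIiIiIiIiIiIiIiIiIiIiIiIhEREREREREREREREiIiIiIiIiIiIiIiIiIiIiIiIiIiERERERERERERERESIiIiEREiIiIiIiIiIiIiIiIiIiERERERERERERERERERERERERERESIiIiIiIiIiIiIiIRERERERERERERERERERERERERERESIiIiIiIiIiIiIREREREREREREREREREREREREREREREiIiIiIiIiIiIhERERERERERERERERERERERERERERESIiIiIiIiIiIiEREREREREREREREREREREREREREREREiIiIiIiIiIiIRERERERERERERERERERERERERERERESIiIiIiIiIiIhERERERERERERERERERERERERERERESIiIiIiIiIiIiEREREREREREREREREREREREREREREREiIiIiIiIiIiEREREREREREREREREREREREREREREREREiIiIiIiIiIRERERERERERERERERERERERERERERERERIiIiIiIiIiEREREREREREREREREREREREREREREREREREiIiIiIiIRERERERERERERERERERERERERERERERERERIiIiIiIhEREREREREREREREREREREREREREREREREREiIiIiIiERERERERERERERERERERERERERERERERERERIiIiIiIREREREREREREREREREREREREREREREREREREiIiIiIhEREREREREREREREREREREREREREREREREREREiIiIhERERERERERERERERERERERERERERERERERERERESIiERERERERERERERERERERERERERERERERERERERERERERERERERERERERERERERERERERERERERERERERERERERERERERERERERERERERERERERERERERERERERERERERERERERERERERERERERERERERERERERERERERERERERERERERERERERERERERERERERERERERERERERERERERERERERERERERERERERERERERERERERERERERERERERERERERERERERERERERERERERERERERERERERERERERERERERERERERERERERERERERERERERERERERERERERERERERERERERERERERERERERERERERERERERERERERERERERERERERER"/>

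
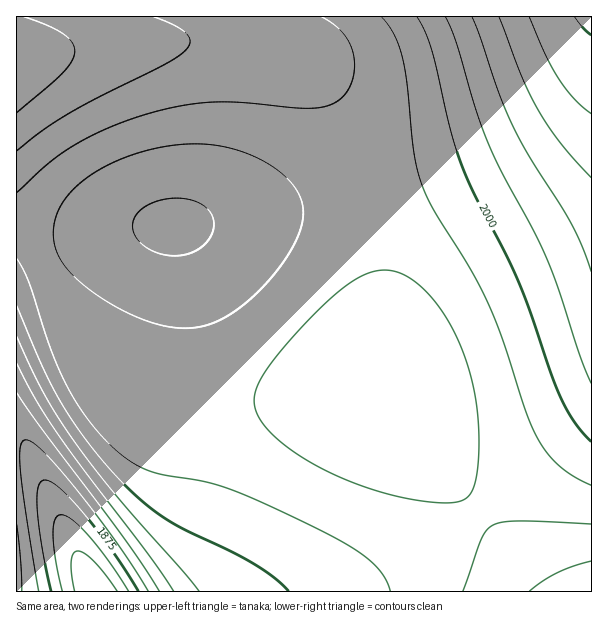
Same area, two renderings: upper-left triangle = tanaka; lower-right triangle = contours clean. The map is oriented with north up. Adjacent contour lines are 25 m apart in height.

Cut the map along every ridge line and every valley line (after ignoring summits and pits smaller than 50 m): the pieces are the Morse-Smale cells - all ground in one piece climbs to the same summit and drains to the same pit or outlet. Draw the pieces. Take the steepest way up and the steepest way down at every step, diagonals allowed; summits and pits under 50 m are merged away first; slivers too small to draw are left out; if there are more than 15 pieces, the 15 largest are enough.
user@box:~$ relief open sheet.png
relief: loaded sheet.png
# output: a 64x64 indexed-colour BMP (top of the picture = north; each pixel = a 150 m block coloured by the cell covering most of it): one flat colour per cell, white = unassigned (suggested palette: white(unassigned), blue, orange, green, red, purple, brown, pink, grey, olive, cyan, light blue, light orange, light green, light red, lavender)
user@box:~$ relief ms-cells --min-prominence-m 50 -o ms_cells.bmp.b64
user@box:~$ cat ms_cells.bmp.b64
<image width="64" height="64" href="data:image/bmp;base64,Qk12CAAAAAAAAHYAAAAoAAAAQAAAAEAAAAABAAQAAAAAAAAIAAATCwAAEwsAABAAAAAAAAAA////ALR3HwAOf/8ALKAsACgn1gC9Z5QAS1aMAMJ34wB/f38AIr28AM++FwDox64AeLv/AIrfmACWmP8A1bDFAFVVVVURERERERERERERERERERERERERERERERERIiIiVVVVVRERERERERERERERERERERERERERERERERIiIiJVVVVVERERERERERERERERERERERERERERERERIiIiIlVVVVEREREREREREREREREREREREREREREREREiIiIiVVVVUREREREREREREREREREREREREREREREREiIiIiJVVVUREREREREREREREREREREREREREREREREiIiIiIlVVVREREREREREREREREREREREREREREREREiIiIiIiVVVREREREREREREREREREREREREREREREREiIiIiIiJVVVERERERERERERERERERERERERERERERESIiIiIiIlVVERERERERERERERERERERERERERERERESIiIiIiIiVVURERERERERERERERERERERERERERERESIiIiIiIiJVURERERERERERERERERERERERERERERESIiIiIiIiIlVRERERERERERERERERERERERERERERESIiIiIiIiIiVRERERERERERERERERERERERERERERERIiIiIiIiIiJVERERERERERERERERERERERERERERERIiIiIiIiIiIlERERERERERERERERERERERERERERERIiIiIiIiIiIiERERERERERERERERERERERERERERERIiIiIiIiIiIiIREREREREREREREREREREREREREREREiIiIiIiIiIiIhEREREREREREREREREREREREREREREiIiIiIiIiIiIiEREREREREREREREREREREREREREREiIiIiIiIiIiIiIREREREREREREREREREREREREREREiIiIiIiIiIiIiIhERERERERERERERERERERERERERESIiIiIiIiIiIiIiERERERERERERERERERERERERERESIiIiIiIiIiIiIiIRERERERERERERERERERERERERERIiIiIiIiIiIiIiIhEREREREREREREREREREREREREREiIiIiIiIiIiIiIiERERERERERERERERERERERERERESIiIiIiIiIiIiIiIRERERERERERERERERERERERERERIiIiIiIiIiIiIiIhEREREREREREREREREREREREREREiIiIiIiIiIiIiIiERERERERERERERERERERERERERESIiIiIiIiIiIiIiIRERERERERERERERERERERERERERIiIiIiIiIiIiIiIhEREREREREREREREREREREREREREiIiIiIiIiIiIiIiERERERERERERERERERERERERERESIiIiIiIiIiIiIiIRERERERERERERERERERERERERERIiIiIiIiIiIiIiIhEREREREREREREREREREREREREREiIiIiIiIiIiIiIiERERERERERERERERERERERERERESIiIiIiIiIiIiIiIxERERERERERERERERERERERERERIiIiIiIiIiIiIiIjMxERERERERERERERERERERERERIiIiIiIiIiIiIiIiMzMxEREREREREREREREREREREREiIiIiIiIiIiIiIiIzMzMxERERERERERERERERERERESIiIiIiIiIiIiIiIjMzMzMzERERERERERERERERERERIiIiIiIiIiIiIiIiMzMzMzMzMxEREREREREREREREREiIiIiIiIiIiIiIiIzMzMzMzMzMzMzMzERERERERERESIiIiIiIiIiIiIiIjMzMzMzMzMzMzMzMzMzMRERERERIiIiIiIiIiIiIiIiMzMzMzMzMzMzMzMzMzMzMzMRERIiIiIiIiIiIiIiIiIzMzMzMzMzMzMzMzMzMzMzMzMzEiIiIiIiIiIiIiIiIjMzMzMzMzMzMzMzMzMzMzMzMzM0RCIiIiIiIiIiIiIiMzMzMzMzMzMzMzMzMzMzMzMzMzREREIiIiIiIiIiIiIzMzMzMzMzMzMzMzMzMzMzMzMzREREREQiIiIiIiIiIjMzMzMzMzMzMzMzMzMzMzMzMzNERERERERCIiIiIiIiMzMzMzMzMzMzMzMzMzMzMzMzM0RERERERERCIiIiIiIzMzMzMzMzMzMzMzMzMzMzMzM0RERERERERERCIiIiIjMzMzMzMzMzMzMzMzMzMzMzMzRERERERERERERCIiIiMzMzMzMzMzMzMzMzMzMzMzMzRERERERERERERERCIiIzMzMzMzMzMzMzMzMzMzMzMzNEREREREREREREREQiIjMzMzMzMzMzMzMzMzMzMzMzNEREREREREREREREREQiMzMzMzMzMzMzMzMzMzMzMzM0REREREREREREREREREIzMzMzMzMzMzMzMzMzMzMzM0REREREREREREREREREQjMzMzMzMzMzMzMzMzMzMzM0REREREREREREREREREREMzMzMzMzMzMzMzMzMzMzM0RERERERERERERERERERERDMzMzMzMzMzMzMzMzMzM0REREREREREREREREREREREREREQzMzMzMzMzMzMzNERERERERERERERERERERERERERERERERERERERERERERERERERERERERERERERERERERERERERERERERERERERERERERERERERERERERERERERERERERERERERERERERERERERERERERERERERERERE"/>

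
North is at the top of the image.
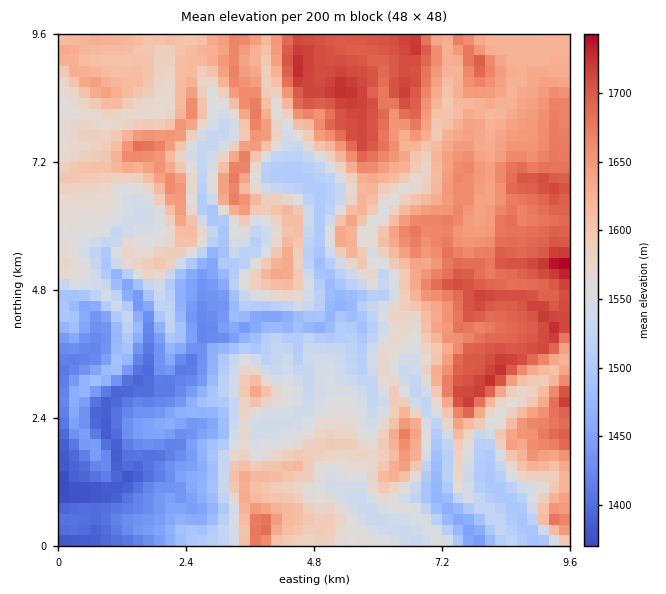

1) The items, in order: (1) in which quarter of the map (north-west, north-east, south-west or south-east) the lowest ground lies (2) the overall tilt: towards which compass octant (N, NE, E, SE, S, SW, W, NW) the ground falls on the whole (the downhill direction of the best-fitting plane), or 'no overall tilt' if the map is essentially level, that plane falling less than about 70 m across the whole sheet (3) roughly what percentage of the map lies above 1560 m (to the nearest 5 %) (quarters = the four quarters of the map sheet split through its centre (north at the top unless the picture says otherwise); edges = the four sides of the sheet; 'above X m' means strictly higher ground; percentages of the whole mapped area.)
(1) The lowest ground is in the south-west quarter.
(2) The general tilt is down to the south-west (the land rises towards the north-east).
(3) Roughly 60 % of the ground is higher than 1560 m.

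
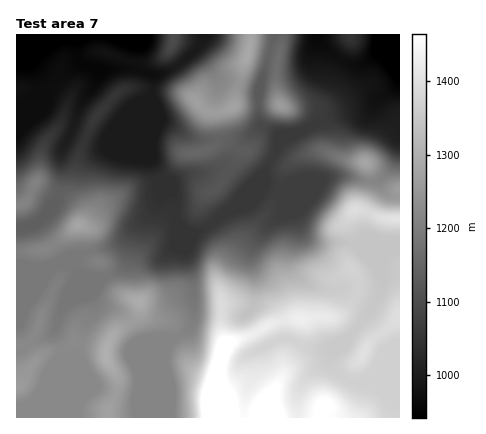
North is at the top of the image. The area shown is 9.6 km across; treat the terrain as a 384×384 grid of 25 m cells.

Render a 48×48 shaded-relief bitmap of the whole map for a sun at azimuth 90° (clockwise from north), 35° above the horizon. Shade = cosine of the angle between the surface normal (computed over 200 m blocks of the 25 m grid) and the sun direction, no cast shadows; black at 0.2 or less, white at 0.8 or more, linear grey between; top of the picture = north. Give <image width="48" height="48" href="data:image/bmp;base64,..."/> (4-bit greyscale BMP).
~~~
<image width="48" height="48" href="data:image/bmp;base64,Qk32BAAAAAAAAHYAAAAoAAAAMAAAADAAAAABAAQAAAAAAIAEAAATCwAAEwsAABAAAAAAAAAAAAAAABEREQAiIiIAMzMzAERERABVVVUAZmZmAHd3dwCIiIgAmZmZAKqqqgC7u7sAzMzMAN3d3QDu7u4A////AJmZmZmIibu6mZhSAGzclnrNuYiau6q7qpmZmZmIiby5mZhSAGzdp3rMuHibu7qqqaqpmZmYiKu6mZhBAHzcqHnMuXiby6qqmbuqmZmZiJu6mZhCAXzMqHisyoibuqmZmau6mZmZh5vKmZdTIWzLqYiby5mqqpmZmZq6mZmYd6zKmZdVMVzbqZiKy6qqmZqZmZmrqZmXacy5mZZnUTrcqZmau7qpiJqpmZiaqpmGetypmZd4YRjduZiaq6qpiIq6mZmZqpmGetypmZh4YQbNypmJqqqpmHm6mZmqmZmHecy5mZmYUAWsy7qZmaqqmYiqqoiaqImXeKy6qZmpURaaqqupmaqqqpiZqoibqYmYd5qqqqqqYSe6h4qpmaqqu6mImZiKuYmZiImaq6qqcie7l3iZmaqqu7qYiJiKupmZmIeJu7qqche7qYeIiZmqq7qYiJmJqpmZh3eKzLqqcRerupiIiZmqqqqpiJmZqqmZh3iZvLqqYSi7upiImZmZmZqpiJmZmqmZh4mZq6qqYTm7uoiImZiZmZqqmJmZmqqZmZmZqpmZUUq7uXeJmIiZmZqqmZmZmaqZmrqqu5mYQWvLqGaJh3iZiaqpmZmZqZmZq7ury6mYQmu7qGaJh3eIiaqpmZmaqqmZq7qqzLqYU2m7qXaJl2ZniaqZmZiZmqqqvLqqu7qZdWiqqod5qGRGiZmZmZiIeJmazduqq7qZh3eZqqh5qFI2iZmZmZmIZWirzuyqmqqZmYiJmqmJmEEmmqqZmaqZdVirze26qqqYmpmImaqpmEEEeamImau6hleavN3LqZmImqqZmZqpmWICV5qZmavLmHeJq83bqpmHirupmYmpmYUgFZu7qYrMqYiJmrzcupmHeau6mZmZmZhBFIvLqXi8upmImqvcupmHeJq7qZmZmZlzJYqpiGecyqmZmpq7qpmHiJm7upmZmZmGVXmZiGaM25mqqqmqqZiIiImru6mJqpmHZVerqWaL2omqqqqpmGaJmZmau7mImZh2ZVjNy2aLynm7uqmZl0R5mqqZq8uYiIh3dmnO3WZ7y3isupmZl0R5maqpqsyod3iJl3nN3HZpy5ecupmZl0aIiJqqqryph3iamZm8u4dnrKeLupmZmGZ3eJqrurupmYiZqqqqqpl3irh5y6mZmXZUV5qrzKqZqqmaq7qZmZmYeLlovKmZmXQiV5qs3Zdovcqqu7qZmZmZeKp2m7qZmWITaZmb7oRa79uru7qpmZmZiJuXebupmEElmqiL7oNr7turu7upmaqZmJqoZ5u6pyE3m6mK7oWM7cuqqqqqqqqZmZqqhnmrpzI2iqmJ3qad3bqqqqqqu6mZmZmqmImqqGQzWJmIzred7bqaqqmqu5mZmaqqmZmZmYhTNnd4vtmu/bmaqqmru5mIiaqZmZmZd5unQ0Vnnuqu/amaqqqru5mIiamZmaqpZHvLdTNFjfut/rqZiay7qpmYiJmImqqpc0nMqFMjbPyt/rqYeL3cqqmZiJmZmpmZdDjNuWMSW+2s/8qGaL3cqQ=="/>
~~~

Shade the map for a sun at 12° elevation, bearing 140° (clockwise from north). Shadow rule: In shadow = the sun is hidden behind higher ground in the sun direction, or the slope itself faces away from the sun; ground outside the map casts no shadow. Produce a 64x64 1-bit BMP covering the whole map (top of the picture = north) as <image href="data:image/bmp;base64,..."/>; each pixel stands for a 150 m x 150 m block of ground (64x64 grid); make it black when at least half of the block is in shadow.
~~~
<image width="64" height="64" href="data:image/bmp;base64,Qk0+AgAAAAAAAD4AAAAoAAAAQAAAAEAAAAABAAEAAAAAAAACAAATCwAAEwsAAAIAAAAAAAAA////AAAAAAAAAAAHAAAAAAAAAA8AAAAAAAAADwAAAAAAAAAfAAAAAAAAAB8AAAAAAAAAP4AAAAAAAAA/gAAAAAAAAH+AAAAAAAAAf4AAAAAAAAB/gAAAAAAAAH+AAAAAAAAAf8AAAAAAAAA/wAAAAAAAAB/AAAAAAAAAH8YAAAAAAAAPh4AAAAAAAA+DwAAAAAAAD4HAAAAAAAAPgAAAAAAAAA+AAAAAAAAAB4AAAAAAAAAHgAAAAAAACAeAAAAAAAAAR4AAAAAAAADvgIAAAAAAAB+AwAAAAAAAH4DjwAAAAAAfgOPwAAAAAB+A8/AAAAAAH8Dz4AAAAAAPwHPgAAMAAAAAA/AAA4AAAAAB+AADwAAAAAH8AAPAAAAAAf4HAcAAAAAB/w8AAAAAAAH/jgAAAAAAAf/AAAAAAAAB/8BAAAAAAAH/gOAAAAAAAP8A8AAAAAAAfADgAAAAAAAAAOAAAAAAAAHA4AAAAAAAAeDgAADAAAAD8DAAAMAAAMPgOAAAwAAAB8AcAACAAAAAAAwAAAAAAAAAABAAAAAAAAAAGAAAAAAAAAAMAAAAYAAAAA4AAABgAAAABwDwAGAAAAADgPwAQAAAAAHB/gAAAAAAAAH/AAAAAAAAAf+AAAAAAAAA/+AAAAAAAAMf+AAAAAAAA4/4AAAAAAADh/wAAAAAAAOD+AAAAA=="/>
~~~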